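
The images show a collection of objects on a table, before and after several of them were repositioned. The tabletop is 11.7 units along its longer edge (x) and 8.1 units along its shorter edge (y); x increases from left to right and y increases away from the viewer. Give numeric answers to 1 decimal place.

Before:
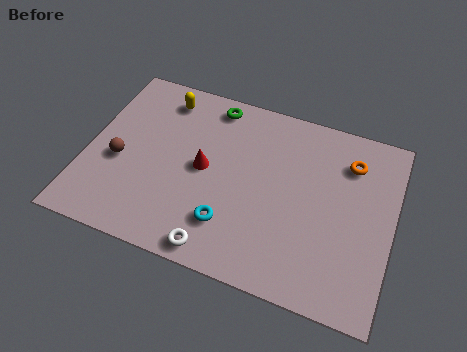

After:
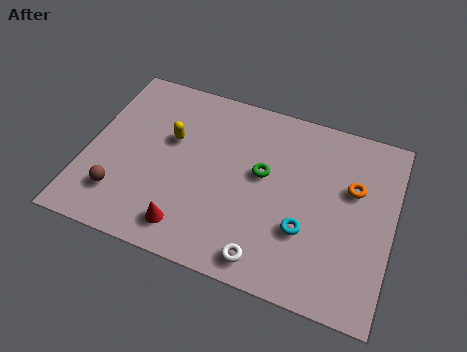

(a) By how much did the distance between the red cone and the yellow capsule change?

+0.6

They were about 3.3 units apart before and 3.9 after — 0.6 units further apart.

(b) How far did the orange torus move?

1.1

The orange torus moved from about (9.9, 6.2) to (10.1, 5.1), a distance of √(0.2² + 1.1²) ≈ 1.1.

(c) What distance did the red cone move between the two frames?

2.8

The red cone moved from about (4.5, 4.1) to (4.2, 1.3), a distance of √(0.3² + 2.8²) ≈ 2.8.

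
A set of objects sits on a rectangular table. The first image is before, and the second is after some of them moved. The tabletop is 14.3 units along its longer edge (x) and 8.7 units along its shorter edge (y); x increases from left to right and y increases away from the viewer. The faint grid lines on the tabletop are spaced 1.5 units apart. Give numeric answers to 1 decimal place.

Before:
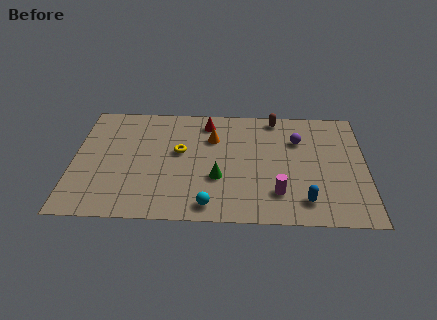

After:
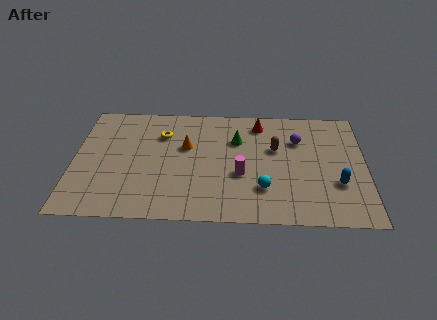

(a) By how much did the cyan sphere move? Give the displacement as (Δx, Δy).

(2.6, 1.3)

From the two frames, the cyan sphere sits at roughly (6.7, 1.1) before and (9.3, 2.4) after.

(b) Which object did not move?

the purple sphere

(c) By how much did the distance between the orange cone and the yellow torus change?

-0.4

Before: roughly 1.9 units apart; after: 1.5. That's 0.4 units closer together.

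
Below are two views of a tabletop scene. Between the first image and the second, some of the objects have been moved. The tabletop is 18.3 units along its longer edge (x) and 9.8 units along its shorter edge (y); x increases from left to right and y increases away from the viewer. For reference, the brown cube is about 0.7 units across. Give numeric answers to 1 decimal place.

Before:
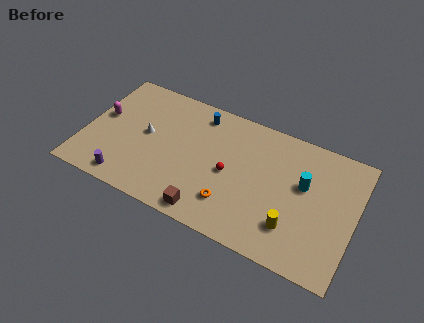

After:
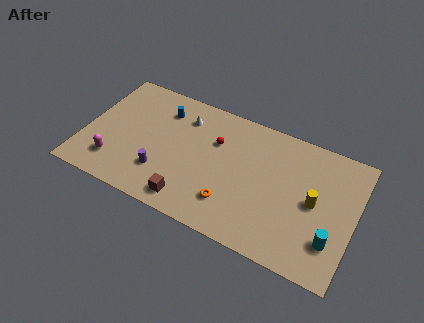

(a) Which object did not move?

the orange torus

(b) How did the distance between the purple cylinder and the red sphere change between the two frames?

-2.4

Before: roughly 7.4 units apart; after: 5.0. That's 2.4 units closer together.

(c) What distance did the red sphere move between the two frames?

2.3

The red sphere was near (9.9, 4.6) before and (8.7, 6.6) after, so it travelled √(1.2² + 2.0²) ≈ 2.3 units.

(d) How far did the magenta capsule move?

3.5

The magenta capsule was near (1.0, 5.5) before and (2.3, 2.2) after, so it travelled √(1.3² + 3.3²) ≈ 3.5 units.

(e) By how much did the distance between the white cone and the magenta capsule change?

+3.7

The distance was about 3.1 in the first image and 6.8 in the second, so they moved 3.7 units further apart.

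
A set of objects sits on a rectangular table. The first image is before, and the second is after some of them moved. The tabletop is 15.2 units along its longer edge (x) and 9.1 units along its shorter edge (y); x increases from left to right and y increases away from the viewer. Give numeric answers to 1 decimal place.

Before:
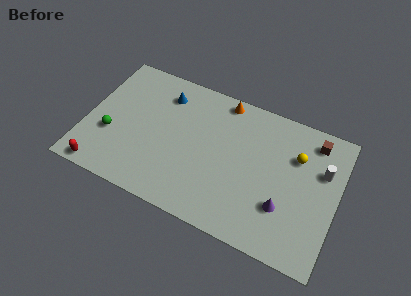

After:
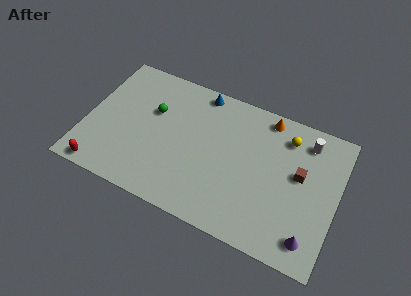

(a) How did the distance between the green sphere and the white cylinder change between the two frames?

-3.5

The distance was about 12.9 in the first image and 9.4 in the second, so they moved 3.5 units closer together.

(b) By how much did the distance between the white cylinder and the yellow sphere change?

-0.4

They were about 1.6 units apart before and 1.2 after — 0.4 units closer together.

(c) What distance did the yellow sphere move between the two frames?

1.2

The yellow sphere moved from about (12.6, 6.3) to (11.9, 7.3), a distance of √(0.7² + 1.0²) ≈ 1.2.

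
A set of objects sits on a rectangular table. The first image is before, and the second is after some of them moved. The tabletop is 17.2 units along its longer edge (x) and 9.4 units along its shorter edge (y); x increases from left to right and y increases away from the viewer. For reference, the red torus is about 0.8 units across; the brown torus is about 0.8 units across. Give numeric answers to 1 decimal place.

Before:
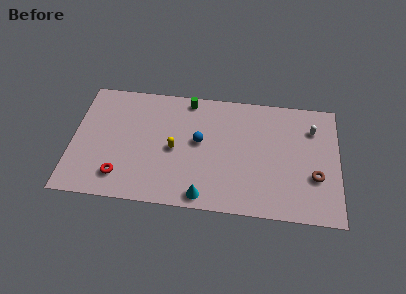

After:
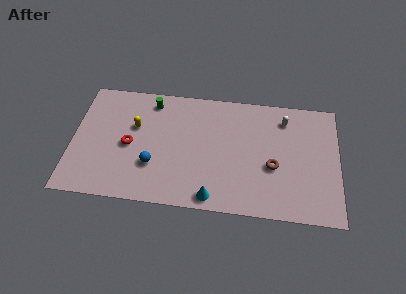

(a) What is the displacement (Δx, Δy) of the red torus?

(0.5, 2.5)

From the two frames, the red torus sits at roughly (3.2, 1.9) before and (3.7, 4.4) after.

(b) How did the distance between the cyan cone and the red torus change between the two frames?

+1.0

Before: roughly 5.5 units apart; after: 6.5. That's 1.0 units further apart.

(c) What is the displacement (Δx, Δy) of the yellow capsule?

(-2.6, 1.5)

From the two frames, the yellow capsule sits at roughly (6.6, 4.4) before and (4.0, 5.9) after.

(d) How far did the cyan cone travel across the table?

0.6

From (8.6, 1.0) to (9.2, 1.0), the cyan cone covered √(0.6² + 0.0²) ≈ 0.6 units.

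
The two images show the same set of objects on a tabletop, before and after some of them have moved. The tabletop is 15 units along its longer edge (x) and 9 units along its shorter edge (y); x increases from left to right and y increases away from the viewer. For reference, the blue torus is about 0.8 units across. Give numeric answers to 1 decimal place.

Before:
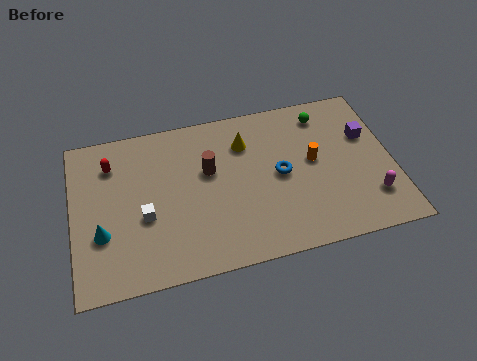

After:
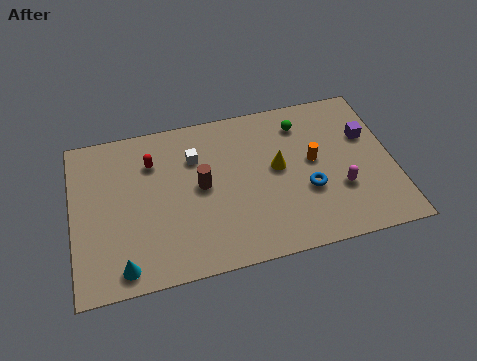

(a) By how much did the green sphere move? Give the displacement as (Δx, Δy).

(-1.1, -0.3)

The green sphere was at about (12.0, 7.5) and moved to about (10.9, 7.2).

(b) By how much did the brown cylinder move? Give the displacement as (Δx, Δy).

(-0.4, -0.8)

From the two frames, the brown cylinder sits at roughly (6.4, 5.5) before and (6.0, 4.7) after.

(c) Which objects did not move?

the orange cylinder and the purple cube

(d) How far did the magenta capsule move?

1.6

The magenta capsule was near (13.8, 2.2) before and (12.4, 3.0) after, so it travelled √(1.4² + 0.8²) ≈ 1.6 units.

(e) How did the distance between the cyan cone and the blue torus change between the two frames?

+0.5

They were about 8.5 units apart before and 9.0 after — 0.5 units further apart.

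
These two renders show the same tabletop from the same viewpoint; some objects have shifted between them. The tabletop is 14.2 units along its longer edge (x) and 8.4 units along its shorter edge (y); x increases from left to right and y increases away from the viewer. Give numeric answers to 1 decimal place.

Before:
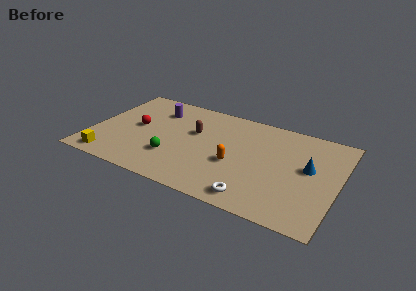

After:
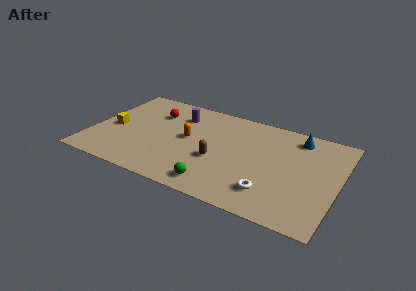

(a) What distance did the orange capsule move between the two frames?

3.1

From (8.4, 3.4) to (5.5, 4.5), the orange capsule covered √(2.9² + 1.1²) ≈ 3.1 units.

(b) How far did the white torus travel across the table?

1.1

From (9.8, 1.1) to (10.6, 1.9), the white torus covered √(0.8² + 0.8²) ≈ 1.1 units.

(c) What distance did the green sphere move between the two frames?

3.0

The green sphere moved from about (4.9, 2.5) to (7.6, 1.2), a distance of √(2.7² + 1.3²) ≈ 3.0.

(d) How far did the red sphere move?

1.9

The red sphere was near (2.5, 4.4) before and (3.3, 6.1) after, so it travelled √(0.8² + 1.7²) ≈ 1.9 units.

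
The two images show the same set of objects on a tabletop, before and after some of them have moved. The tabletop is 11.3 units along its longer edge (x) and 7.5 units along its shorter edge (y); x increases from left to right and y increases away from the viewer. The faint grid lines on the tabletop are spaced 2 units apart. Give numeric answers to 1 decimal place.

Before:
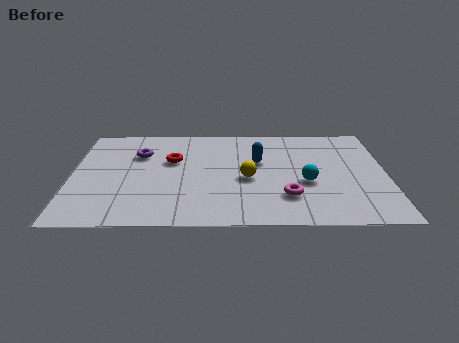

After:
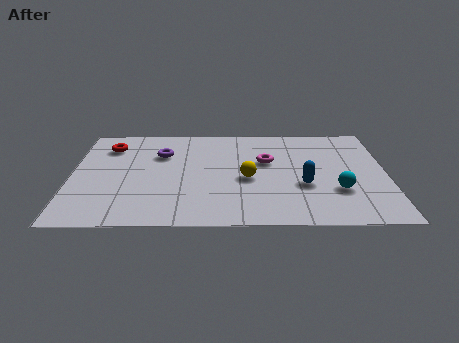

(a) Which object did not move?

the yellow sphere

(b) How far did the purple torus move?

0.8

The purple torus moved from about (2.4, 5.2) to (3.2, 5.2), a distance of √(0.8² + 0.0²) ≈ 0.8.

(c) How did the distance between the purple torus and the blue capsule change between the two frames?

+1.3

They were about 4.3 units apart before and 5.6 after — 1.3 units further apart.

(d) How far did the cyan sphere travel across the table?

1.3

From (8.4, 3.0) to (9.5, 2.4), the cyan sphere covered √(1.1² + 0.6²) ≈ 1.3 units.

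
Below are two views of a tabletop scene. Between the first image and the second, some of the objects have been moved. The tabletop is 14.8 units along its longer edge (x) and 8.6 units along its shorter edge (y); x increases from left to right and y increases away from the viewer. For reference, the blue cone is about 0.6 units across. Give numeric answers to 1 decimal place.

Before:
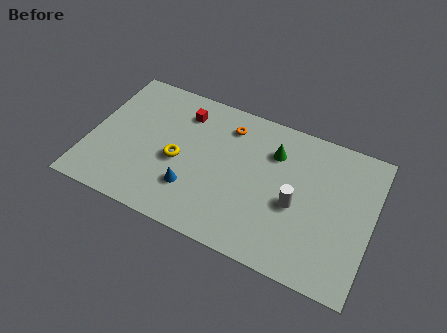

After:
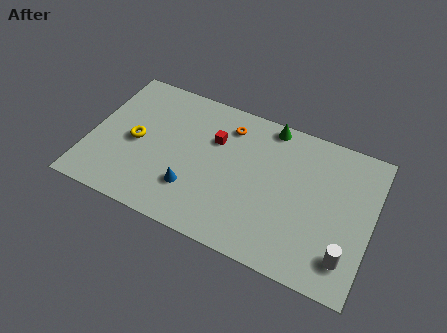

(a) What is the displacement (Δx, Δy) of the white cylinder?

(2.8, -1.9)

The white cylinder started near (10.9, 3.7) and ended near (13.7, 1.8).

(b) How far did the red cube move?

2.1

The red cube was near (4.6, 6.8) before and (6.4, 5.8) after, so it travelled √(1.8² + 1.0²) ≈ 2.1 units.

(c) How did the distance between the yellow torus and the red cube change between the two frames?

+1.3

The distance was about 3.0 in the first image and 4.3 in the second, so they moved 1.3 units further apart.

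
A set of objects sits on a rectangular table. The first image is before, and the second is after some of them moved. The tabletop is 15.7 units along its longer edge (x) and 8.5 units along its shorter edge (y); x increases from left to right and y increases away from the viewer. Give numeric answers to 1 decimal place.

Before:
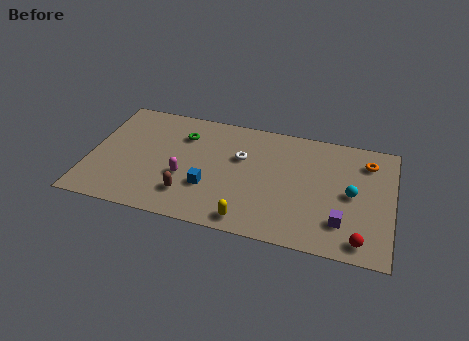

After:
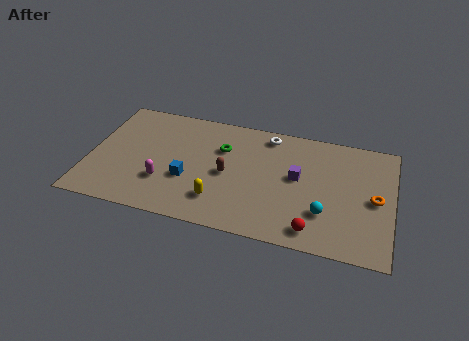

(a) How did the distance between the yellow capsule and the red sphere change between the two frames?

-0.7

Before: roughly 5.7 units apart; after: 5.0. That's 0.7 units closer together.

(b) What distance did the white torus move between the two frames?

2.4

The white torus moved from about (7.8, 5.4) to (9.1, 7.4), a distance of √(1.3² + 2.0²) ≈ 2.4.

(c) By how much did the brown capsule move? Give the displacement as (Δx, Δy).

(1.9, 2.0)

From the two frames, the brown capsule sits at roughly (5.3, 2.0) before and (7.2, 4.0) after.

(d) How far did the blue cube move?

1.1

From (6.3, 2.8) to (5.2, 3.1), the blue cube covered √(1.1² + 0.3²) ≈ 1.1 units.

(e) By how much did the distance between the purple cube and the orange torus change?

-0.7

The distance was about 4.7 in the first image and 4.0 in the second, so they moved 0.7 units closer together.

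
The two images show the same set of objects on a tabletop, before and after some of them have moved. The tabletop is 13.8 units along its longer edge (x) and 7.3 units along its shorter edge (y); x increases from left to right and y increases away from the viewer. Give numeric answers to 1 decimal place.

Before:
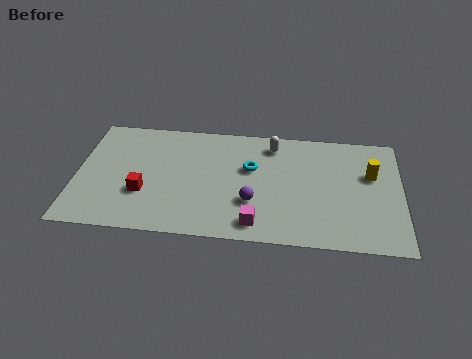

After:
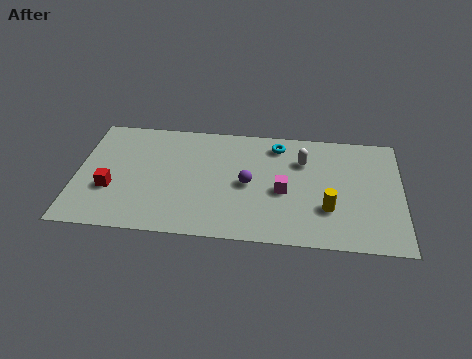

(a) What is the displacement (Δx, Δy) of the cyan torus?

(1.1, 1.6)

The cyan torus started near (7.4, 4.5) and ended near (8.5, 6.1).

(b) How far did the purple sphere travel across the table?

1.1

The purple sphere moved from about (7.5, 2.4) to (7.3, 3.5), a distance of √(0.2² + 1.1²) ≈ 1.1.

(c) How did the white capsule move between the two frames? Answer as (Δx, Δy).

(1.3, -0.9)

The white capsule started near (8.3, 6.1) and ended near (9.6, 5.2).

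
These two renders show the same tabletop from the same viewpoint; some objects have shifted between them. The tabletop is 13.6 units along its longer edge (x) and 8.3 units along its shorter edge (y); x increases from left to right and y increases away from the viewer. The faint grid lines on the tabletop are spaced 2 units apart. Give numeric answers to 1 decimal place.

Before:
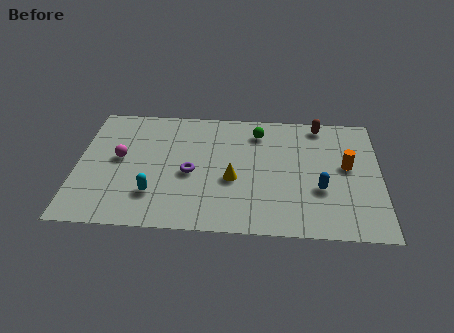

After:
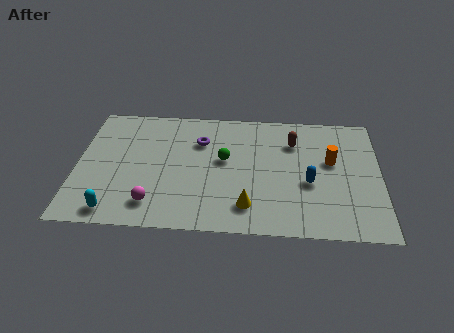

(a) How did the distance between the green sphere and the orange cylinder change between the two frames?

+0.3

Before: roughly 4.5 units apart; after: 4.8. That's 0.3 units further apart.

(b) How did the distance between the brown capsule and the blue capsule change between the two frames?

-1.6

They were about 4.4 units apart before and 2.8 after — 1.6 units closer together.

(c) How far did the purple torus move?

2.2

From (5.1, 3.7) to (5.5, 5.9), the purple torus covered √(0.4² + 2.2²) ≈ 2.2 units.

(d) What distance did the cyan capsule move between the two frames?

2.1

The cyan capsule was near (3.5, 2.2) before and (1.8, 1.0) after, so it travelled √(1.7² + 1.2²) ≈ 2.1 units.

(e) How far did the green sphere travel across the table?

2.5

The green sphere moved from about (8.1, 6.7) to (6.6, 4.7), a distance of √(1.5² + 2.0²) ≈ 2.5.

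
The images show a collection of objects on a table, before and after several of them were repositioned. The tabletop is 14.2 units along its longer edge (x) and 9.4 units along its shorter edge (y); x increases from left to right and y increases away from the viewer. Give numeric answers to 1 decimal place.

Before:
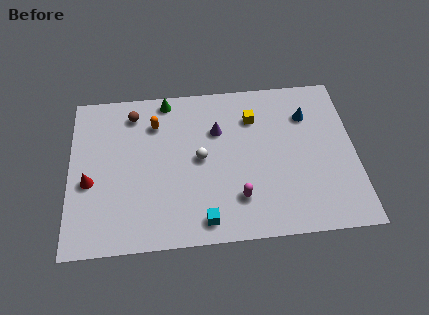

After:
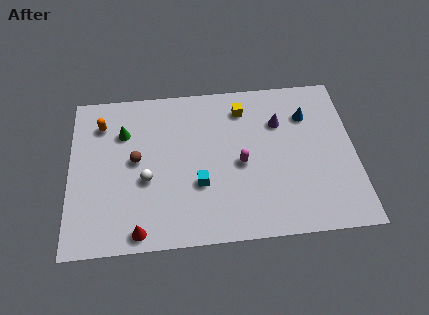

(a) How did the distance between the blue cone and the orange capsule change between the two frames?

+2.7

The distance was about 7.6 in the first image and 10.3 in the second, so they moved 2.7 units further apart.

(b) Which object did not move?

the blue cone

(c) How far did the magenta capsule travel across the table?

2.0

From (8.3, 2.3) to (8.5, 4.3), the magenta capsule covered √(0.2² + 2.0²) ≈ 2.0 units.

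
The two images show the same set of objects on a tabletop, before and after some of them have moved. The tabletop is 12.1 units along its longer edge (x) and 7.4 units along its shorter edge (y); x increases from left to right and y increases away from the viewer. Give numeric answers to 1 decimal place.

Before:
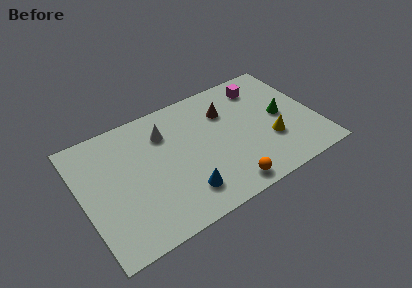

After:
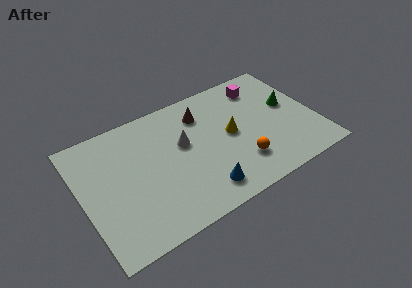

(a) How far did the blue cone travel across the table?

0.9

From (4.9, 1.6) to (5.8, 1.3), the blue cone covered √(0.9² + 0.3²) ≈ 0.9 units.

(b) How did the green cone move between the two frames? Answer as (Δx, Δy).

(0.5, 0.5)

The green cone started near (10.4, 3.7) and ended near (10.9, 4.2).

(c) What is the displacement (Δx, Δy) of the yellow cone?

(-1.9, 1.3)

From the two frames, the yellow cone sits at roughly (9.6, 2.5) before and (7.7, 3.8) after.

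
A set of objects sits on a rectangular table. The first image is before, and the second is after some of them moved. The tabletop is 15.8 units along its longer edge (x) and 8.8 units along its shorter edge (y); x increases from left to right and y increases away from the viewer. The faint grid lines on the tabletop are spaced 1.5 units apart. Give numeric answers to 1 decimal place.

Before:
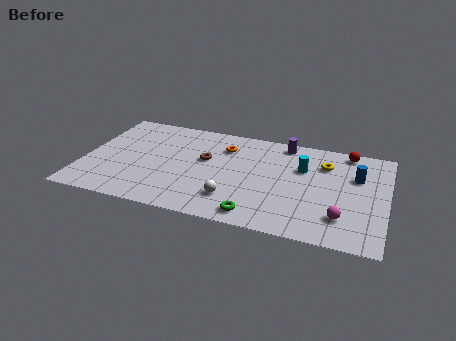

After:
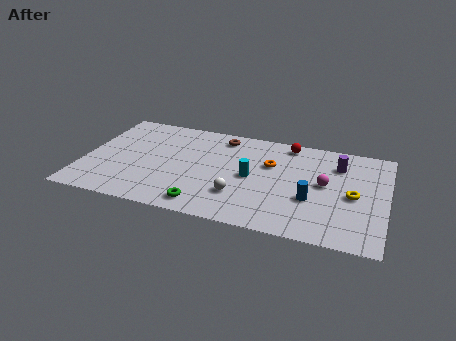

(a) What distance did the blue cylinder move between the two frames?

3.4

The blue cylinder was near (14.2, 5.8) before and (12.0, 3.2) after, so it travelled √(2.2² + 2.6²) ≈ 3.4 units.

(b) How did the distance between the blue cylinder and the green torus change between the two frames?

-1.0

They were about 6.8 units apart before and 5.8 after — 1.0 units closer together.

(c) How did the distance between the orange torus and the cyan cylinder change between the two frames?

-2.6

The distance was about 4.3 in the first image and 1.7 in the second, so they moved 2.6 units closer together.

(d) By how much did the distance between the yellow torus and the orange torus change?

-0.6

They were about 5.3 units apart before and 4.7 after — 0.6 units closer together.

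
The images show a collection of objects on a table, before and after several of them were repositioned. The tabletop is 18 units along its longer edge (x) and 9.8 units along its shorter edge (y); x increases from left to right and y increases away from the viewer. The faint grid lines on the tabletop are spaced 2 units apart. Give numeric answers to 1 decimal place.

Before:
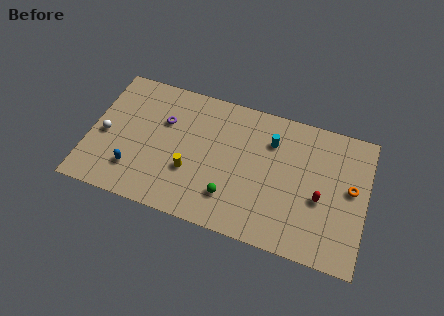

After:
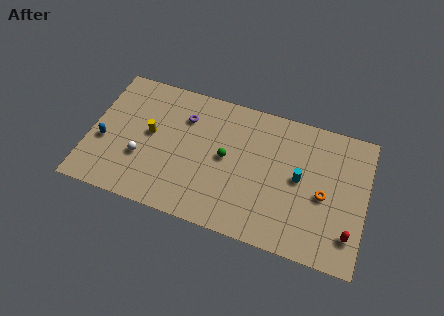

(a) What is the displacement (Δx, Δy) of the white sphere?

(2.5, -1.0)

From the two frames, the white sphere sits at roughly (1.0, 4.4) before and (3.5, 3.4) after.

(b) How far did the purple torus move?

1.5

The purple torus moved from about (4.7, 6.5) to (6.0, 7.2), a distance of √(1.3² + 0.7²) ≈ 1.5.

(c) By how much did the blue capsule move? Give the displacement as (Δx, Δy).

(-2.1, 1.5)

The blue capsule started near (3.1, 2.4) and ended near (1.0, 3.9).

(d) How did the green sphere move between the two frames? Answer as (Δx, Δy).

(-0.5, 2.7)

The green sphere was at about (9.4, 2.4) and moved to about (8.9, 5.1).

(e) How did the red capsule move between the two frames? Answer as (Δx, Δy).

(2.0, -1.9)

The red capsule started near (15.1, 4.1) and ended near (17.1, 2.2).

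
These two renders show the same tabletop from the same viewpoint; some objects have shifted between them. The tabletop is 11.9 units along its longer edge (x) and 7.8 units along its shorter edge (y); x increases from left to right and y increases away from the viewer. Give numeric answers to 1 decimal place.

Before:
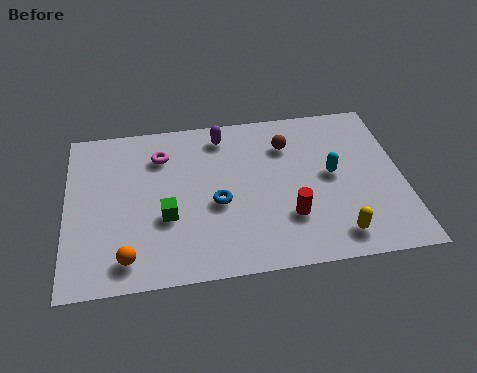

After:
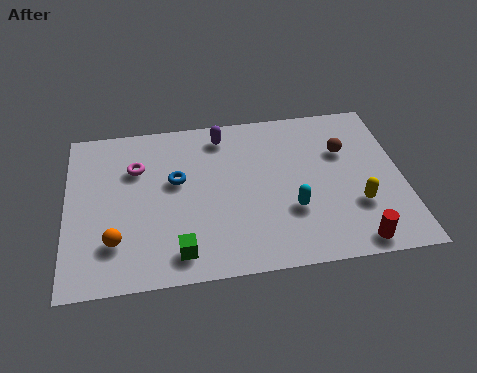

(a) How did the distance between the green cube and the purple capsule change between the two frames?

+1.4

They were about 4.3 units apart before and 5.7 after — 1.4 units further apart.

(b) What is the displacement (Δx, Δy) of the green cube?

(0.4, -1.7)

From the two frames, the green cube sits at roughly (3.5, 2.9) before and (3.9, 1.2) after.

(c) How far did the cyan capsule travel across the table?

2.1

The cyan capsule was near (9.4, 4.1) before and (7.9, 2.6) after, so it travelled √(1.5² + 1.5²) ≈ 2.1 units.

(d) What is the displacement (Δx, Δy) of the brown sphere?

(2.0, -0.6)

From the two frames, the brown sphere sits at roughly (7.9, 5.8) before and (9.9, 5.2) after.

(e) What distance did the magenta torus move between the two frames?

1.0

From (3.4, 5.9) to (2.5, 5.4), the magenta torus covered √(0.9² + 0.5²) ≈ 1.0 units.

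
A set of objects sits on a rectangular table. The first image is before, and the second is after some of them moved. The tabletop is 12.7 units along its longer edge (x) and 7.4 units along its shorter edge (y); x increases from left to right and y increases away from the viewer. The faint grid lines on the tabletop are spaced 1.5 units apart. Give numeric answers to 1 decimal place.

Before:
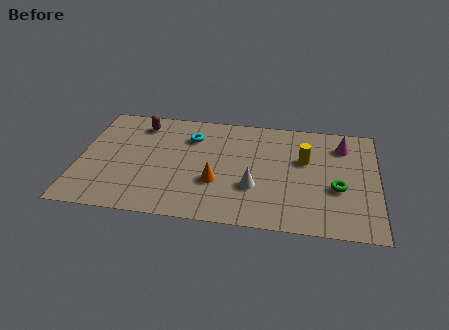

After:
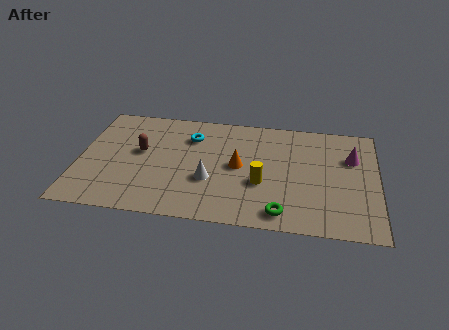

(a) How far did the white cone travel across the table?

1.9

The white cone was near (7.5, 2.5) before and (5.6, 2.7) after, so it travelled √(1.9² + 0.2²) ≈ 1.9 units.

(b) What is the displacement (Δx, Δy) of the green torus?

(-2.3, -1.9)

From the two frames, the green torus sits at roughly (11.0, 2.9) before and (8.7, 1.0) after.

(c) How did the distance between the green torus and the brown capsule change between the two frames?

-2.2

The distance was about 9.1 in the first image and 6.9 in the second, so they moved 2.2 units closer together.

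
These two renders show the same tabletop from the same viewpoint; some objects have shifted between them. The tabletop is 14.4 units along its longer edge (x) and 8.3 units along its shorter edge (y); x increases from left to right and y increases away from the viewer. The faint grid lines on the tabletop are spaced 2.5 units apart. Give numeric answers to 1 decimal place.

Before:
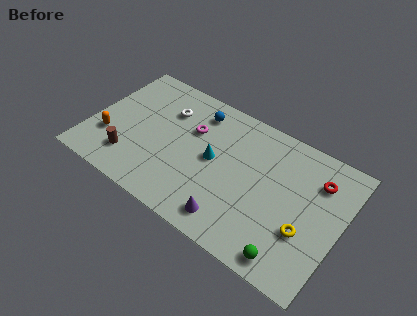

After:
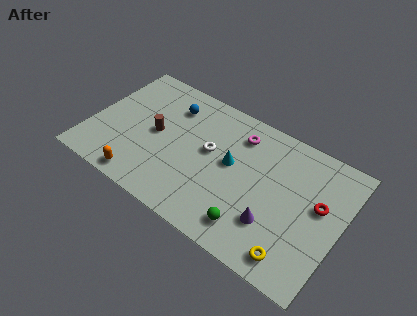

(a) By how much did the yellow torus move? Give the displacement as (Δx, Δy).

(-0.3, -1.7)

The yellow torus was at about (12.6, 2.9) and moved to about (12.3, 1.2).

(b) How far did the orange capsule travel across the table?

2.9

From (1.2, 2.6) to (3.5, 0.9), the orange capsule covered √(2.3² + 1.7²) ≈ 2.9 units.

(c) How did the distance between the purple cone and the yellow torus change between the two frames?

-2.4

They were about 4.2 units apart before and 1.8 after — 2.4 units closer together.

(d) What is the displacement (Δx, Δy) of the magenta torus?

(2.6, 1.1)

From the two frames, the magenta torus sits at roughly (5.6, 5.5) before and (8.2, 6.6) after.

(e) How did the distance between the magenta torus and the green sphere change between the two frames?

-2.6

The distance was about 7.9 in the first image and 5.3 in the second, so they moved 2.6 units closer together.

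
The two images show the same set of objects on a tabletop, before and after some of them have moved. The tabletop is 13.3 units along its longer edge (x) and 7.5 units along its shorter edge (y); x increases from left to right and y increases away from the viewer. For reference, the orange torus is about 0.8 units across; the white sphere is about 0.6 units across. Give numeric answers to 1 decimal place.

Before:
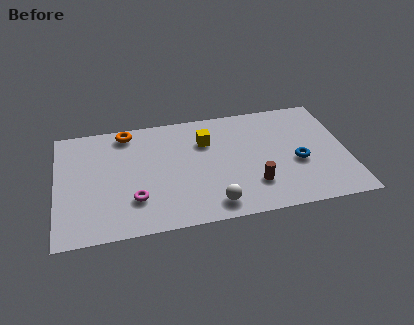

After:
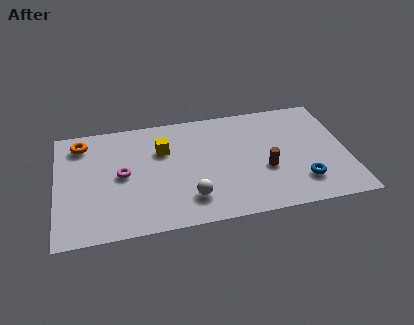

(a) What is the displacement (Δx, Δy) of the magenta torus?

(-0.5, 1.7)

The magenta torus was at about (3.5, 2.1) and moved to about (3.0, 3.8).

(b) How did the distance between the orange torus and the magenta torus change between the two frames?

-1.5

The distance was about 4.5 in the first image and 3.0 in the second, so they moved 1.5 units closer together.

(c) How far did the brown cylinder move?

1.1

From (8.9, 2.0) to (9.5, 2.9), the brown cylinder covered √(0.6² + 0.9²) ≈ 1.1 units.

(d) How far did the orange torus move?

2.1

The orange torus was near (3.3, 6.6) before and (1.2, 6.2) after, so it travelled √(2.1² + 0.4²) ≈ 2.1 units.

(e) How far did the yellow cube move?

2.0

The yellow cube moved from about (6.9, 5.3) to (4.9, 5.1), a distance of √(2.0² + 0.2²) ≈ 2.0.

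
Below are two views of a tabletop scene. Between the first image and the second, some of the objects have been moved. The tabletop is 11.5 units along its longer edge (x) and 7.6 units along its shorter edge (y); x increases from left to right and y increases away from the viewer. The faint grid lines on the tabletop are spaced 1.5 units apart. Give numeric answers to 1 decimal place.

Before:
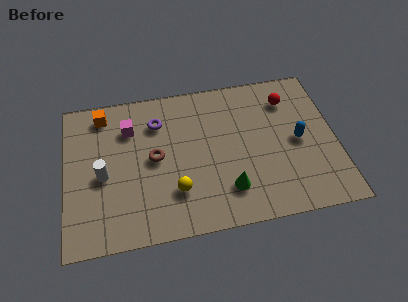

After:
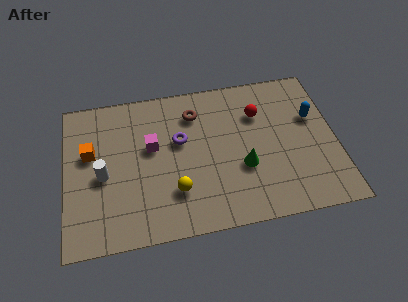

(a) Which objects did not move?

the yellow sphere and the white cylinder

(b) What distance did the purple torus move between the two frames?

1.4

The purple torus was near (4.0, 5.7) before and (4.9, 4.6) after, so it travelled √(0.9² + 1.1²) ≈ 1.4 units.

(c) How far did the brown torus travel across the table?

2.7

From (3.8, 3.9) to (5.6, 5.9), the brown torus covered √(1.8² + 2.0²) ≈ 2.7 units.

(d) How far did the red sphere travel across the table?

1.4

From (9.6, 5.9) to (8.3, 5.4), the red sphere covered √(1.3² + 0.5²) ≈ 1.4 units.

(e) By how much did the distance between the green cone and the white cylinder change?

+0.5

They were about 5.4 units apart before and 5.9 after — 0.5 units further apart.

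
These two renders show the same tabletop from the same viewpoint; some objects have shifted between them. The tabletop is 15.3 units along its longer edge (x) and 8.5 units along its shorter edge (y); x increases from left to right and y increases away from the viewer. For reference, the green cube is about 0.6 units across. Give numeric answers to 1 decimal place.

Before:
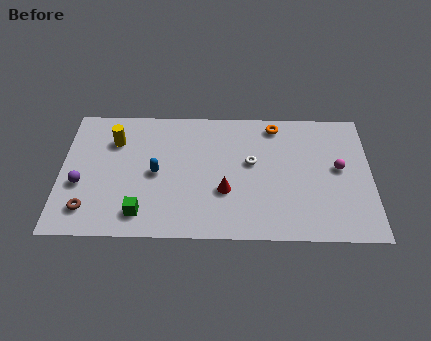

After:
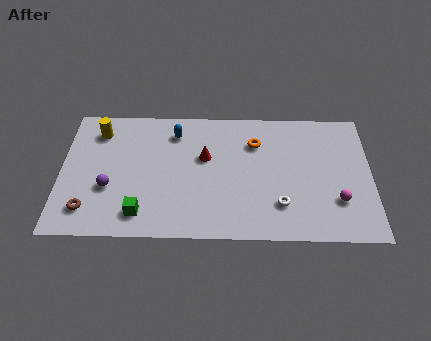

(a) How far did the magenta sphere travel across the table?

2.1

The magenta sphere moved from about (13.7, 4.6) to (13.6, 2.5), a distance of √(0.1² + 2.1²) ≈ 2.1.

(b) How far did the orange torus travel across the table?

1.6

The orange torus moved from about (10.6, 7.4) to (9.6, 6.2), a distance of √(1.0² + 1.2²) ≈ 1.6.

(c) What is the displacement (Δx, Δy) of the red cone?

(-1.0, 2.2)

From the two frames, the red cone sits at roughly (8.1, 3.0) before and (7.1, 5.2) after.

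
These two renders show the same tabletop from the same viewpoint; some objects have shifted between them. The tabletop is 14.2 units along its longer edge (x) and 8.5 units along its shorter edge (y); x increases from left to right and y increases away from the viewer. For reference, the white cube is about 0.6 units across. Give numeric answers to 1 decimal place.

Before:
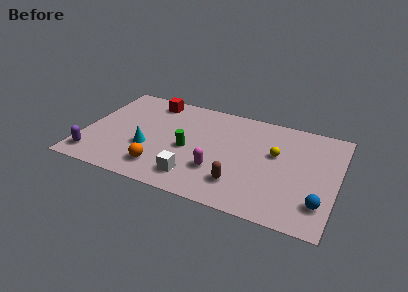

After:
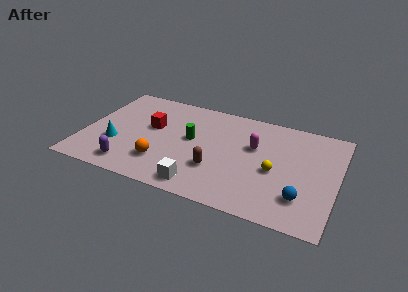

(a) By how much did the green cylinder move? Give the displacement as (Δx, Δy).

(0.1, 0.9)

From the two frames, the green cylinder sits at roughly (5.9, 3.8) before and (6.0, 4.7) after.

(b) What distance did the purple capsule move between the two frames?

2.1

The purple capsule was near (0.8, 1.4) before and (2.9, 1.3) after, so it travelled √(2.1² + 0.1²) ≈ 2.1 units.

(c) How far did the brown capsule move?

1.6

The brown capsule moved from about (9.0, 2.0) to (7.6, 2.7), a distance of √(1.4² + 0.7²) ≈ 1.6.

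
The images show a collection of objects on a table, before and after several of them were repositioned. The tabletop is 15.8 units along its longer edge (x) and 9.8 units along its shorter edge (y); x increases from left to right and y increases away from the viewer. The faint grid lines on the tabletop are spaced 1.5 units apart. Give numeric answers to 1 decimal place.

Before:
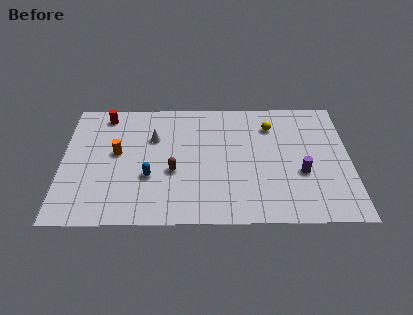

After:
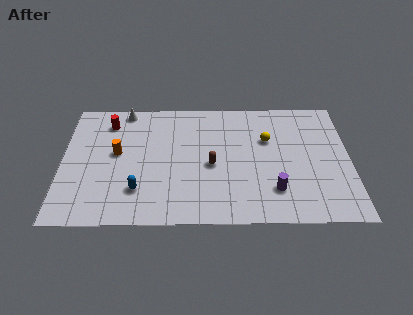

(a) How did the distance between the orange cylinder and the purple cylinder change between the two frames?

-1.1

The distance was about 10.2 in the first image and 9.1 in the second, so they moved 1.1 units closer together.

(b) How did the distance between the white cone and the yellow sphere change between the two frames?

+1.7

They were about 6.6 units apart before and 8.3 after — 1.7 units further apart.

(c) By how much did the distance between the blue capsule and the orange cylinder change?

+0.5

Before: roughly 2.6 units apart; after: 3.1. That's 0.5 units further apart.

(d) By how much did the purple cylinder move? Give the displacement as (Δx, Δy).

(-1.5, -1.3)

The purple cylinder started near (13.1, 3.7) and ended near (11.6, 2.4).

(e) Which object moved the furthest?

the white cone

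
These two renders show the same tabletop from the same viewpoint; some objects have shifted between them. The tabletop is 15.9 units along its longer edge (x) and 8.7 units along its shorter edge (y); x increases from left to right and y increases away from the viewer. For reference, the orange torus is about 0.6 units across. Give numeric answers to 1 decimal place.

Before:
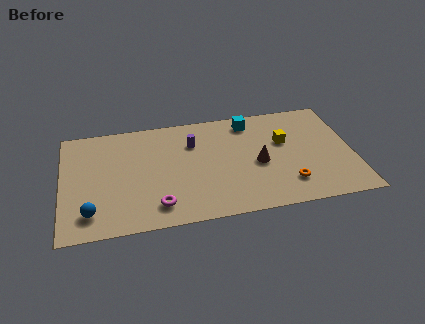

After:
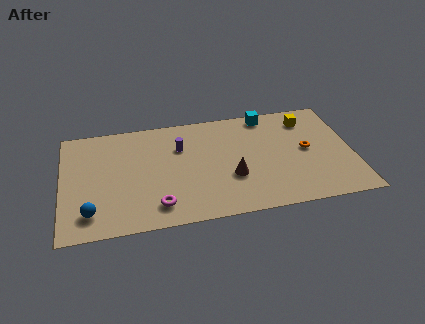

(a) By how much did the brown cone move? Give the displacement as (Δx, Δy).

(-1.5, -0.8)

From the two frames, the brown cone sits at roughly (10.7, 3.9) before and (9.2, 3.1) after.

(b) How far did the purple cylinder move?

0.7

From (7.2, 6.2) to (6.5, 6.0), the purple cylinder covered √(0.7² + 0.2²) ≈ 0.7 units.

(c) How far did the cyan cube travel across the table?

1.1

The cyan cube moved from about (10.4, 7.4) to (11.4, 7.8), a distance of √(1.0² + 0.4²) ≈ 1.1.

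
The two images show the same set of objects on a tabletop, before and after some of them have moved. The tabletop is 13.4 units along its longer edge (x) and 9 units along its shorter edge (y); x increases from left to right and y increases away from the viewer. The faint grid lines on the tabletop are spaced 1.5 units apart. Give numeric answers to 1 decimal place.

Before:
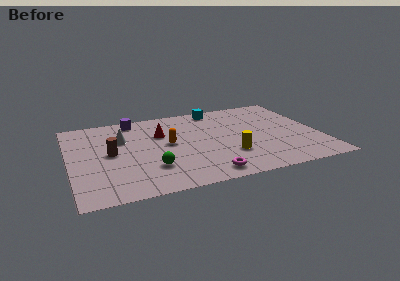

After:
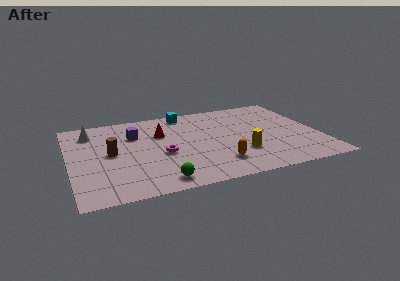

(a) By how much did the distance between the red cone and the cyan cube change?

-1.3

Before: roughly 3.8 units apart; after: 2.5. That's 1.3 units closer together.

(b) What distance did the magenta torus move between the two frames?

3.4

From (7.0, 1.1) to (4.9, 3.8), the magenta torus covered √(2.1² + 2.7²) ≈ 3.4 units.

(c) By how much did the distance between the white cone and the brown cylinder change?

+1.2

They were about 1.6 units apart before and 2.8 after — 1.2 units further apart.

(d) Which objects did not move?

the brown cylinder and the red cone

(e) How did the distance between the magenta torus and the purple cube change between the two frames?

-4.8

They were about 7.6 units apart before and 2.8 after — 4.8 units closer together.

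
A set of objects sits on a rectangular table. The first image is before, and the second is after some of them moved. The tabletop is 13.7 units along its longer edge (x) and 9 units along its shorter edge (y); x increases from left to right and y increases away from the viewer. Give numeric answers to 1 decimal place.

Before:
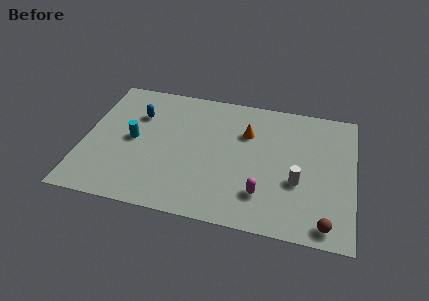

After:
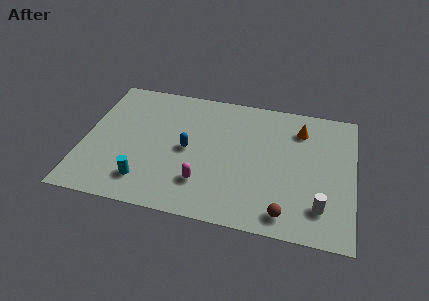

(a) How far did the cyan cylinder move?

2.8

The cyan cylinder was near (2.5, 4.5) before and (3.3, 1.8) after, so it travelled √(0.8² + 2.7²) ≈ 2.8 units.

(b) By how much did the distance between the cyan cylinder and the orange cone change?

+3.3

The distance was about 5.9 in the first image and 9.2 in the second, so they moved 3.3 units further apart.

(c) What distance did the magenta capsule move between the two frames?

3.0

The magenta capsule moved from about (9.2, 2.2) to (6.2, 2.3), a distance of √(3.0² + 0.1²) ≈ 3.0.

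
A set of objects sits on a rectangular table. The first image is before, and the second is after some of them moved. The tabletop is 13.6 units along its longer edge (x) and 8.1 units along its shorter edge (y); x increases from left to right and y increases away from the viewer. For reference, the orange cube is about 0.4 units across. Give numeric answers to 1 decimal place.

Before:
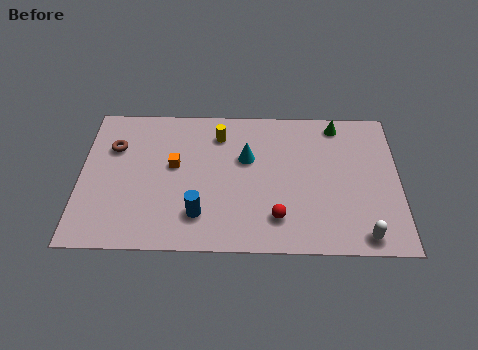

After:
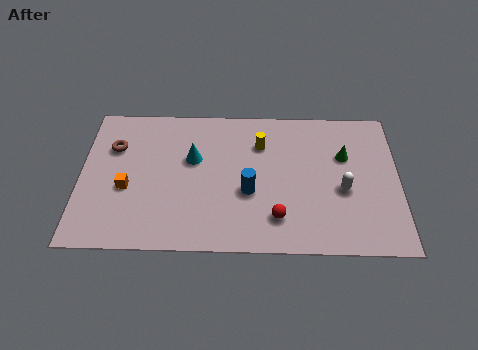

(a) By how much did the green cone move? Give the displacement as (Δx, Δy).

(0.3, -1.8)

The green cone was at about (11.0, 7.1) and moved to about (11.3, 5.3).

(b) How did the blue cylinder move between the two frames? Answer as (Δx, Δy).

(2.1, 1.3)

The blue cylinder was at about (5.1, 1.9) and moved to about (7.2, 3.2).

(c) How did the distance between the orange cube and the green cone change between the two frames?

+2.1

The distance was about 7.4 in the first image and 9.5 in the second, so they moved 2.1 units further apart.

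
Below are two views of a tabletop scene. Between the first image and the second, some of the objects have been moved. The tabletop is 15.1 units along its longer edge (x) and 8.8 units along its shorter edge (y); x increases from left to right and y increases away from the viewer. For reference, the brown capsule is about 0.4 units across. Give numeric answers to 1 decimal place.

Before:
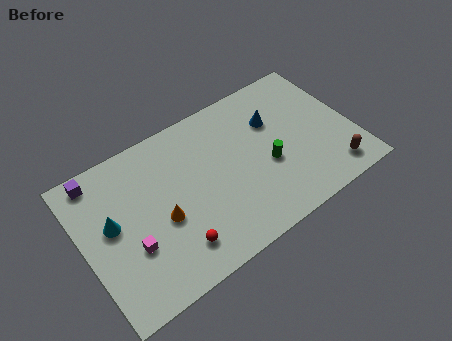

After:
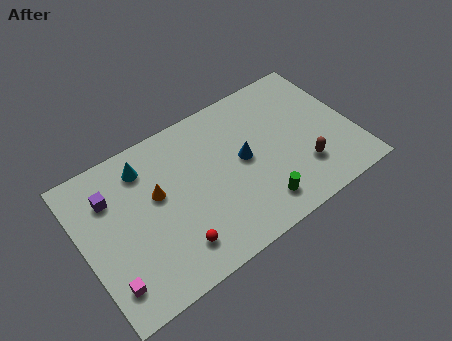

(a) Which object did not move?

the red sphere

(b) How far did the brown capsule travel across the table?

1.8

From (13.5, 1.4) to (12.0, 2.4), the brown capsule covered √(1.5² + 1.0²) ≈ 1.8 units.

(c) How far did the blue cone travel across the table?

2.4

From (11.0, 6.0) to (9.0, 4.6), the blue cone covered √(2.0² + 1.4²) ≈ 2.4 units.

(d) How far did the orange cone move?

1.5

The orange cone moved from about (4.2, 3.7) to (4.2, 5.2), a distance of √(0.0² + 1.5²) ≈ 1.5.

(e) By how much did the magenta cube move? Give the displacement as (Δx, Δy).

(-1.4, -1.3)

The magenta cube started near (2.4, 3.1) and ended near (1.0, 1.8).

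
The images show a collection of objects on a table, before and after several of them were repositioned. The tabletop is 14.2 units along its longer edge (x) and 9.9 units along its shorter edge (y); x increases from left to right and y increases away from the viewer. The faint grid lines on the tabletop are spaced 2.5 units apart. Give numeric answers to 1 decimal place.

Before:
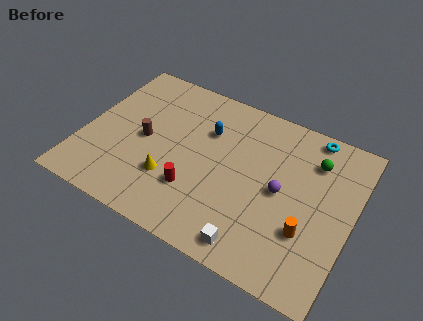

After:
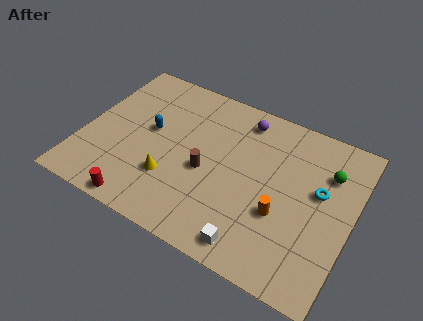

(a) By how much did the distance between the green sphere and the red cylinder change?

+3.7

Before: roughly 7.3 units apart; after: 11.0. That's 3.7 units further apart.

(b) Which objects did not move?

the white cube and the yellow cone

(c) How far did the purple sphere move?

4.3

From (10.5, 4.9) to (8.0, 8.4), the purple sphere covered √(2.5² + 3.5²) ≈ 4.3 units.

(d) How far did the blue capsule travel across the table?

3.2

The blue capsule was near (6.3, 6.8) before and (3.4, 5.5) after, so it travelled √(2.9² + 1.3²) ≈ 3.2 units.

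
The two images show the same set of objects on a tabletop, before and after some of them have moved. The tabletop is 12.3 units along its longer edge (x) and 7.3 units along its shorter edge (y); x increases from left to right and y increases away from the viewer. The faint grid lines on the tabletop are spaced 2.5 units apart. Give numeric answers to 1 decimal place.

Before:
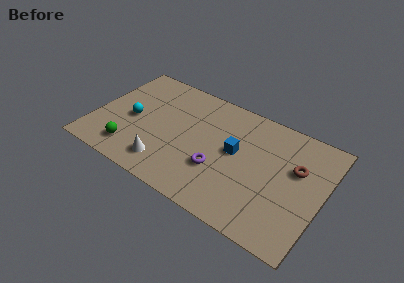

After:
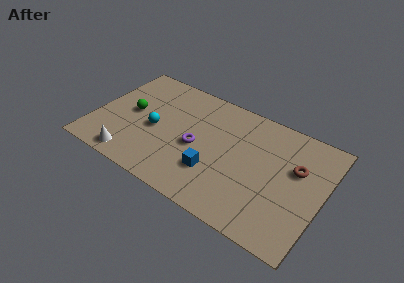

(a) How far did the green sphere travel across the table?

2.4

From (2.3, 1.4) to (1.9, 3.8), the green sphere covered √(0.4² + 2.4²) ≈ 2.4 units.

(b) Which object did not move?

the brown torus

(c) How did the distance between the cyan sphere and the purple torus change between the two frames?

-2.7

Before: roughly 5.0 units apart; after: 2.3. That's 2.7 units closer together.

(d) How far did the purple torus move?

1.5

From (6.9, 2.5) to (5.6, 3.3), the purple torus covered √(1.3² + 0.8²) ≈ 1.5 units.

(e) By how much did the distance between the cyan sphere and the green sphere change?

-0.5

Before: roughly 2.0 units apart; after: 1.5. That's 0.5 units closer together.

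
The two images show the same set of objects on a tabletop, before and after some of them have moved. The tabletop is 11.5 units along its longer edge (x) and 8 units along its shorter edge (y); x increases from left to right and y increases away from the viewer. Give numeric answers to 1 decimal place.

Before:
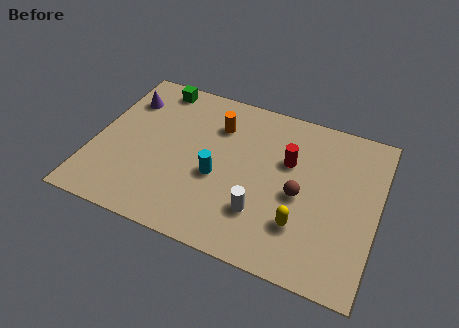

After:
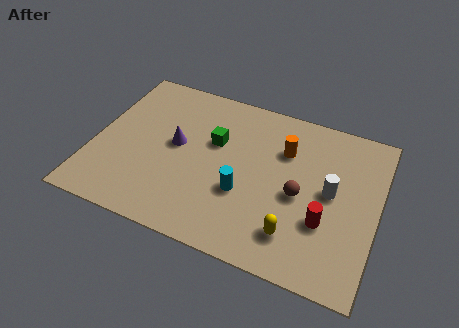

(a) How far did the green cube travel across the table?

3.4

The green cube moved from about (2.1, 7.1) to (4.8, 5.0), a distance of √(2.7² + 2.1²) ≈ 3.4.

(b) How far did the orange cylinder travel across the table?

2.8

The orange cylinder moved from about (4.8, 5.9) to (7.6, 5.6), a distance of √(2.8² + 0.3²) ≈ 2.8.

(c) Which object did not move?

the brown sphere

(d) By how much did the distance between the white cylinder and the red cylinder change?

-1.5

The distance was about 3.0 in the first image and 1.5 in the second, so they moved 1.5 units closer together.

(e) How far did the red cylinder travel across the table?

2.9

From (7.8, 5.1) to (9.5, 2.7), the red cylinder covered √(1.7² + 2.4²) ≈ 2.9 units.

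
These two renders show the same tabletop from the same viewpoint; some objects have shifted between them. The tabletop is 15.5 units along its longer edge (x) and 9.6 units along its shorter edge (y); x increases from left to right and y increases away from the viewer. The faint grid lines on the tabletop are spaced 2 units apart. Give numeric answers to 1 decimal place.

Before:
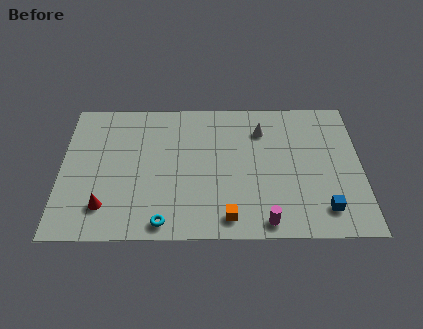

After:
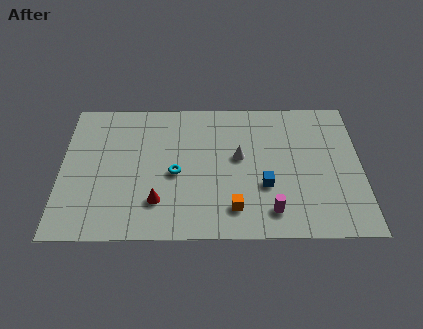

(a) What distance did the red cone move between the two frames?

2.7

From (2.3, 2.1) to (5.0, 2.4), the red cone covered √(2.7² + 0.3²) ≈ 2.7 units.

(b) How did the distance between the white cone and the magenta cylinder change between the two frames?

-2.3

Before: roughly 6.3 units apart; after: 4.0. That's 2.3 units closer together.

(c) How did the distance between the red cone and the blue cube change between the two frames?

-5.6

Before: roughly 11.2 units apart; after: 5.6. That's 5.6 units closer together.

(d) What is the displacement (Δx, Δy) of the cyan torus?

(0.6, 3.3)

The cyan torus started near (5.3, 1.0) and ended near (5.9, 4.3).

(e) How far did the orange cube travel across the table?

0.7

The orange cube was near (8.6, 1.3) before and (8.9, 1.9) after, so it travelled √(0.3² + 0.6²) ≈ 0.7 units.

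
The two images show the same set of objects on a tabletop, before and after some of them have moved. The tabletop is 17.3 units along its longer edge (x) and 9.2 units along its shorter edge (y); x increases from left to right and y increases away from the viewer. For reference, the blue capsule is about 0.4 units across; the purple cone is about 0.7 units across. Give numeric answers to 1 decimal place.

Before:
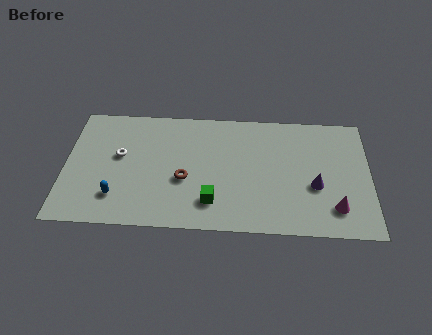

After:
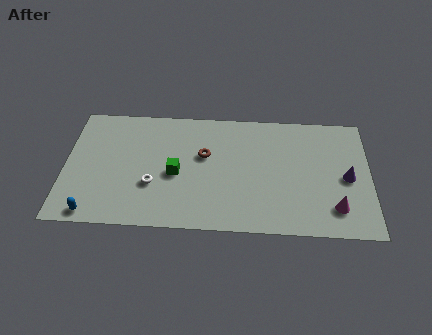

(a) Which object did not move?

the magenta cone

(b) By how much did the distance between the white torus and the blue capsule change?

+0.9

They were about 3.1 units apart before and 4.0 after — 0.9 units further apart.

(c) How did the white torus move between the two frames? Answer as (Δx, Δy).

(1.9, -2.1)

The white torus started near (3.1, 5.3) and ended near (5.0, 3.2).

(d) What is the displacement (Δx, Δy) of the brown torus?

(1.1, 1.9)

From the two frames, the brown torus sits at roughly (6.8, 3.7) before and (7.9, 5.6) after.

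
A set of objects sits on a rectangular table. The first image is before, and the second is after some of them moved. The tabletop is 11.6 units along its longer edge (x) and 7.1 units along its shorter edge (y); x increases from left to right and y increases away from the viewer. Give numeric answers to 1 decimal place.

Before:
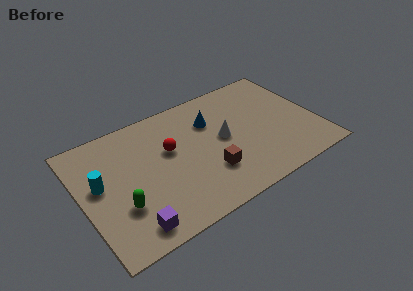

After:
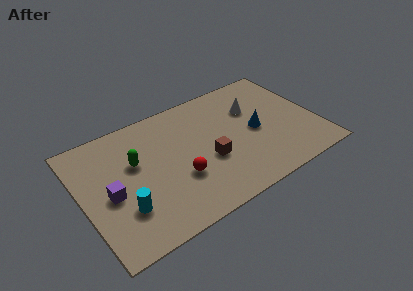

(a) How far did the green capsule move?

2.3

The green capsule moved from about (1.7, 2.3) to (2.7, 4.4), a distance of √(1.0² + 2.1²) ≈ 2.3.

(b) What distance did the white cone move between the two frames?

2.0

The white cone moved from about (7.0, 3.7) to (8.7, 4.8), a distance of √(1.7² + 1.1²) ≈ 2.0.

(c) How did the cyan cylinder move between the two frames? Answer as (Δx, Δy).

(0.9, -1.9)

The cyan cylinder was at about (0.9, 4.0) and moved to about (1.8, 2.1).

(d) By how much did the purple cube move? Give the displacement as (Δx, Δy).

(-0.7, 2.2)

The purple cube was at about (2.0, 1.0) and moved to about (1.3, 3.2).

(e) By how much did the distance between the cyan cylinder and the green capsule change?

+0.6

Before: roughly 1.9 units apart; after: 2.5. That's 0.6 units further apart.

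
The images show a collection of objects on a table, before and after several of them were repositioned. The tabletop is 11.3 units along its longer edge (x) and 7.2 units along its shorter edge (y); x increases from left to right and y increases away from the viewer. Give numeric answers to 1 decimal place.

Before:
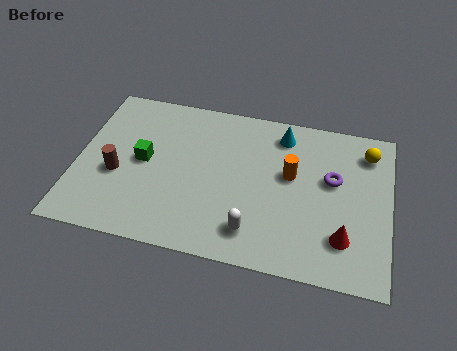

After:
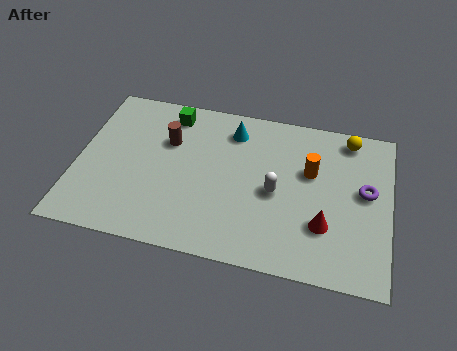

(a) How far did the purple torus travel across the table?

1.2

The purple torus was near (9.2, 4.3) before and (10.4, 4.0) after, so it travelled √(1.2² + 0.3²) ≈ 1.2 units.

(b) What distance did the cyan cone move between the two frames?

1.8

The cyan cone was near (7.3, 6.0) before and (5.5, 5.8) after, so it travelled √(1.8² + 0.2²) ≈ 1.8 units.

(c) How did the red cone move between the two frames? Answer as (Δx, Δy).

(-0.7, 0.4)

The red cone started near (9.7, 1.8) and ended near (9.0, 2.2).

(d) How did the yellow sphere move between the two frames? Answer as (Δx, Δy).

(-0.7, 0.5)

The yellow sphere was at about (10.4, 5.8) and moved to about (9.7, 6.3).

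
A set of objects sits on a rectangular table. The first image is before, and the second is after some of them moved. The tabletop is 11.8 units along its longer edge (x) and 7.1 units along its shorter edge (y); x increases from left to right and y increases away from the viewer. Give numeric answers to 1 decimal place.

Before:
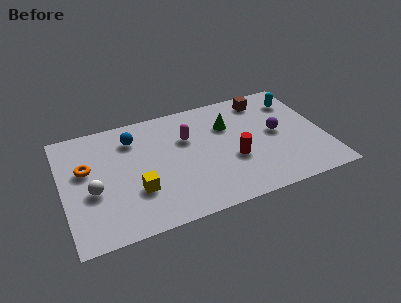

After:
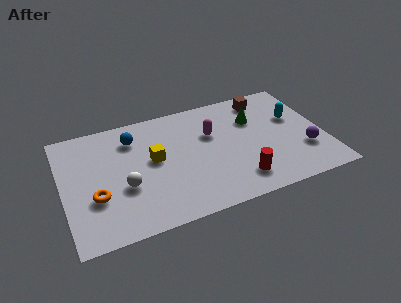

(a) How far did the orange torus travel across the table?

1.8

The orange torus moved from about (1.1, 4.3) to (1.4, 2.5), a distance of √(0.3² + 1.8²) ≈ 1.8.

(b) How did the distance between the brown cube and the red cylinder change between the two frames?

+1.1

They were about 3.8 units apart before and 4.9 after — 1.1 units further apart.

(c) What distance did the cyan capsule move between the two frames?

1.1

The cyan capsule moved from about (10.8, 5.5) to (10.6, 4.4), a distance of √(0.2² + 1.1²) ≈ 1.1.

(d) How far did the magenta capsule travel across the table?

1.1

From (5.7, 4.7) to (6.8, 4.6), the magenta capsule covered √(1.1² + 0.1²) ≈ 1.1 units.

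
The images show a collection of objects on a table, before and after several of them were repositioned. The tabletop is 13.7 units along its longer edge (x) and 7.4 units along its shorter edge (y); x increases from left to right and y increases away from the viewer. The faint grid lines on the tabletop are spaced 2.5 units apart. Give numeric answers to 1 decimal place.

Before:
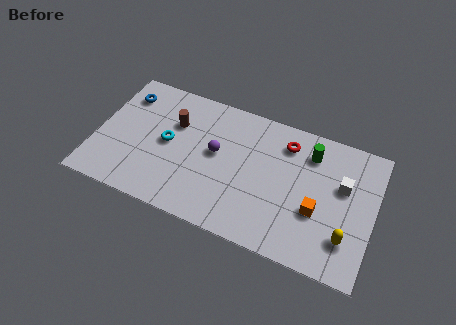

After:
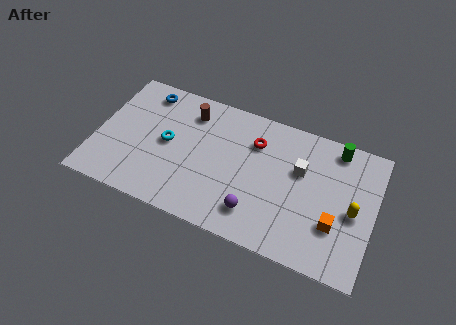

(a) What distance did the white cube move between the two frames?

2.1

The white cube moved from about (12.1, 4.6) to (10.0, 4.7), a distance of √(2.1² + 0.1²) ≈ 2.1.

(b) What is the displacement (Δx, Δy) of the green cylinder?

(1.2, 0.7)

The green cylinder was at about (10.4, 5.8) and moved to about (11.6, 6.5).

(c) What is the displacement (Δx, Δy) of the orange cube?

(0.9, -0.4)

The orange cube started near (11.0, 2.8) and ended near (11.9, 2.4).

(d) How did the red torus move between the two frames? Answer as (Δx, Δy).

(-1.5, -0.5)

The red torus was at about (9.2, 5.9) and moved to about (7.7, 5.4).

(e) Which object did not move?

the cyan torus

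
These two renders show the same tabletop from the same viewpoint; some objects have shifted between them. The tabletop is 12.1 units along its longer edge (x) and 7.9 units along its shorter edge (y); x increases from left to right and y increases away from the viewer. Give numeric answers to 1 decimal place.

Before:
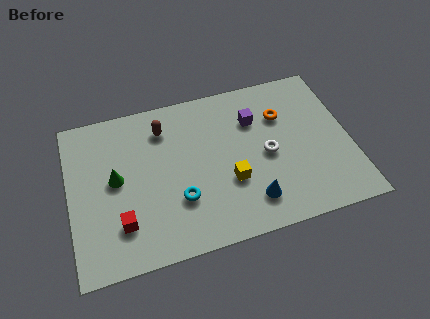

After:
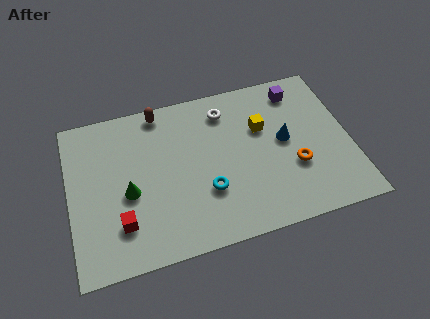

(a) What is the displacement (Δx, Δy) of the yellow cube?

(1.6, 2.3)

The yellow cube was at about (6.8, 2.8) and moved to about (8.4, 5.1).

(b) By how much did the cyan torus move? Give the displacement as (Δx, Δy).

(1.2, 0.1)

From the two frames, the cyan torus sits at roughly (4.6, 2.5) before and (5.8, 2.6) after.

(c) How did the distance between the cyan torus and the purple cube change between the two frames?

+1.2

The distance was about 4.7 in the first image and 5.9 in the second, so they moved 1.2 units further apart.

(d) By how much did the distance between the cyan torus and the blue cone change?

+0.7

They were about 3.1 units apart before and 3.8 after — 0.7 units further apart.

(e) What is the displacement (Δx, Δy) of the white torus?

(-1.6, 2.7)

From the two frames, the white torus sits at roughly (8.5, 3.7) before and (6.9, 6.4) after.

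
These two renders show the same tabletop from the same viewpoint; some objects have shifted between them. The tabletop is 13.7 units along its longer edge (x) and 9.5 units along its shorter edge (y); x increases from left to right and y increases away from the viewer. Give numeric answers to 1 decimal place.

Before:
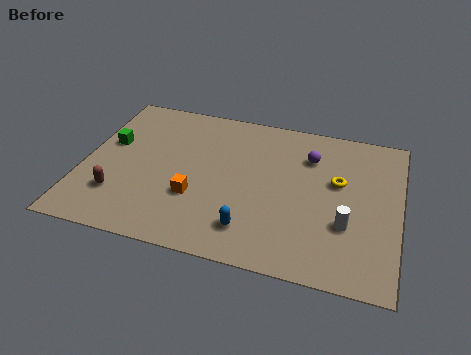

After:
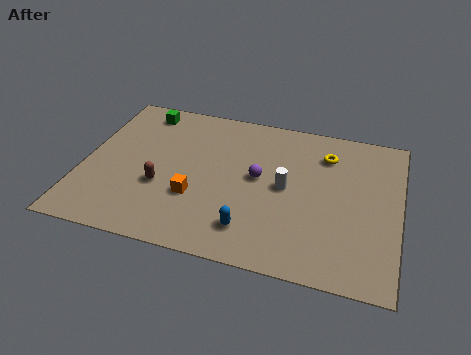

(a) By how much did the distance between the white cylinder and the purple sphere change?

-3.0

Before: roughly 4.2 units apart; after: 1.2. That's 3.0 units closer together.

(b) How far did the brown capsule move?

2.1

From (1.7, 2.5) to (3.5, 3.5), the brown capsule covered √(1.8² + 1.0²) ≈ 2.1 units.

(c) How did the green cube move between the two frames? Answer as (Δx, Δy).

(1.2, 2.5)

The green cube started near (1.0, 5.7) and ended near (2.2, 8.2).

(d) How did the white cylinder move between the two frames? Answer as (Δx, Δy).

(-2.7, 1.6)

The white cylinder was at about (11.5, 3.2) and moved to about (8.8, 4.8).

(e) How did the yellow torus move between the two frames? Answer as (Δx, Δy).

(-0.6, 1.6)

The yellow torus started near (11.0, 5.7) and ended near (10.4, 7.3).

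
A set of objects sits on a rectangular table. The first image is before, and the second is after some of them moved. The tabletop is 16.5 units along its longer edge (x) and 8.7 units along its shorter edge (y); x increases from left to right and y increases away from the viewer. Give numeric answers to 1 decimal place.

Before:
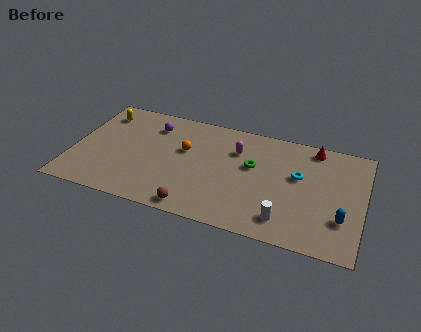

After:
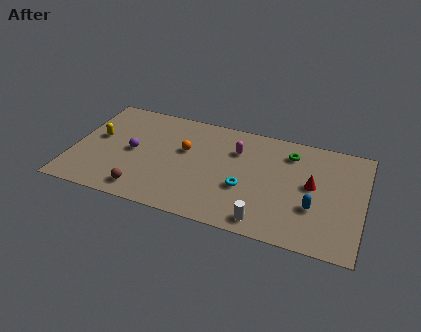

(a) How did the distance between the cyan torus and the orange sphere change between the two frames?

-2.4

The distance was about 6.5 in the first image and 4.1 in the second, so they moved 2.4 units closer together.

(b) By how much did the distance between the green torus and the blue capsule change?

-1.6

The distance was about 5.8 in the first image and 4.2 in the second, so they moved 1.6 units closer together.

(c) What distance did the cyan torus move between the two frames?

3.5

From (12.8, 5.2) to (9.9, 3.3), the cyan torus covered √(2.9² + 1.9²) ≈ 3.5 units.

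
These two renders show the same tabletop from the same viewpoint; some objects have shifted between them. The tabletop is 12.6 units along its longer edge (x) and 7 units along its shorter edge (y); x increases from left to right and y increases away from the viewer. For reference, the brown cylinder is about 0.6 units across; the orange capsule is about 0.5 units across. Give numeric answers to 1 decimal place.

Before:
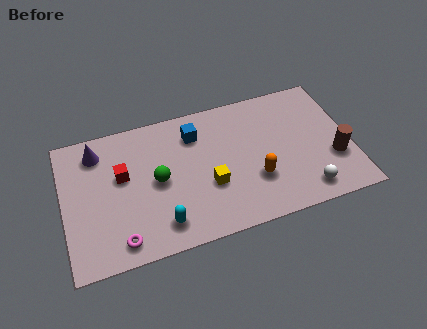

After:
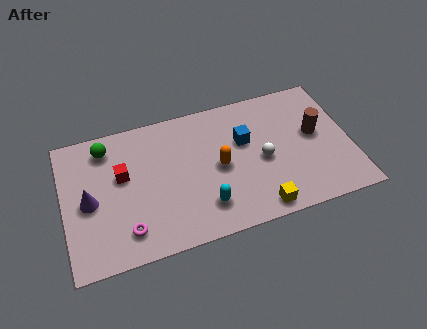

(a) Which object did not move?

the red cube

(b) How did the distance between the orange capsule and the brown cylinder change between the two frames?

+0.8

They were about 3.5 units apart before and 4.3 after — 0.8 units further apart.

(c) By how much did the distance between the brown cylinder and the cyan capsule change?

-2.2

The distance was about 7.8 in the first image and 5.6 in the second, so they moved 2.2 units closer together.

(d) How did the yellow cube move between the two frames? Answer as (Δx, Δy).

(2.0, -1.8)

The yellow cube was at about (6.3, 2.6) and moved to about (8.3, 0.8).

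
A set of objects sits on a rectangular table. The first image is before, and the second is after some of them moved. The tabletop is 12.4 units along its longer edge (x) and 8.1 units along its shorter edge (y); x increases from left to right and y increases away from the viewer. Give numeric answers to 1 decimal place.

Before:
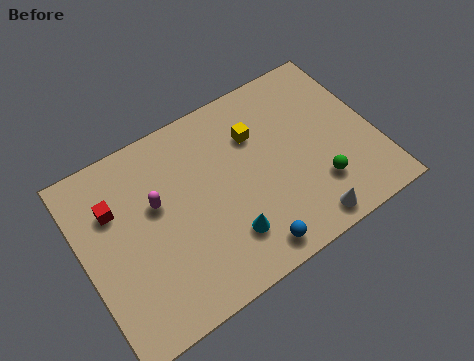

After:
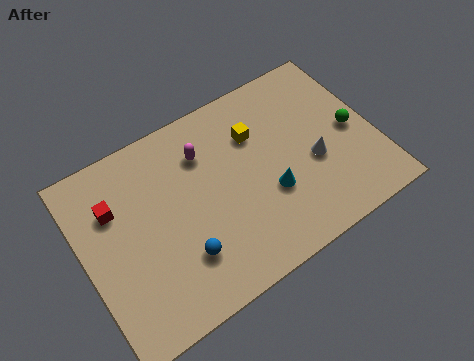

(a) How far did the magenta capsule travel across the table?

2.5

The magenta capsule moved from about (3.2, 4.9) to (5.4, 6.0), a distance of √(2.2² + 1.1²) ≈ 2.5.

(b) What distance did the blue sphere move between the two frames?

3.0

From (6.5, 1.0) to (3.8, 2.2), the blue sphere covered √(2.7² + 1.2²) ≈ 3.0 units.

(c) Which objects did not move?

the yellow cube and the red cube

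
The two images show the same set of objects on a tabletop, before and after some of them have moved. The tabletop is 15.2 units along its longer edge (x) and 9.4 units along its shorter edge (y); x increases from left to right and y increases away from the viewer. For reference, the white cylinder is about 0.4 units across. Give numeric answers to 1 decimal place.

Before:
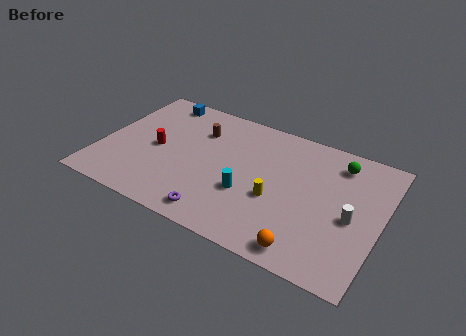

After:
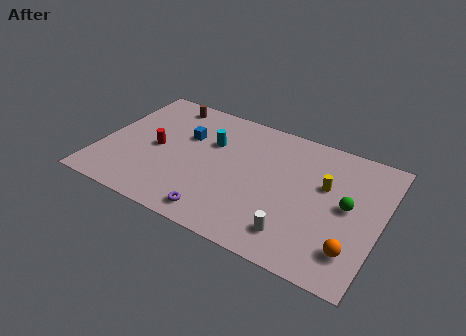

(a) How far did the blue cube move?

2.9

From (2.5, 8.3) to (4.4, 6.1), the blue cube covered √(1.9² + 2.2²) ≈ 2.9 units.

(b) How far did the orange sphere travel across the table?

2.5

From (11.7, 1.1) to (14.0, 2.1), the orange sphere covered √(2.3² + 1.0²) ≈ 2.5 units.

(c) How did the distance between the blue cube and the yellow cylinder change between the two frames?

-0.8

Before: roughly 8.5 units apart; after: 7.7. That's 0.8 units closer together.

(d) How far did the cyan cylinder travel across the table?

3.7

From (8.2, 3.4) to (5.8, 6.2), the cyan cylinder covered √(2.4² + 2.8²) ≈ 3.7 units.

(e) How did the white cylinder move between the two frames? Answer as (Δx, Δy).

(-2.7, -2.4)

From the two frames, the white cylinder sits at roughly (13.7, 4.2) before and (11.0, 1.8) after.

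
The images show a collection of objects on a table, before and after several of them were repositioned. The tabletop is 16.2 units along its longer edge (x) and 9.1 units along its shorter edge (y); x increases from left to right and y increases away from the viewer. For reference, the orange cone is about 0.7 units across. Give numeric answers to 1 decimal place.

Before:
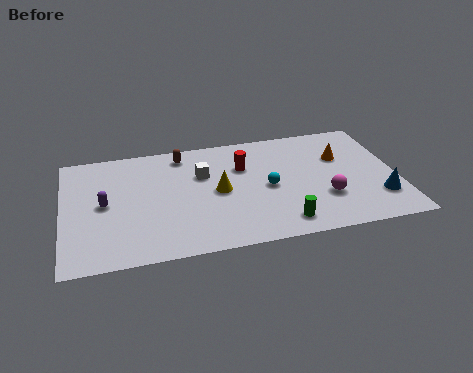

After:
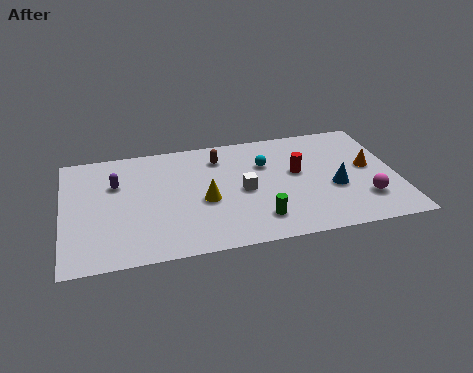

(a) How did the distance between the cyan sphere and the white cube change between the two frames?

-1.3

They were about 3.5 units apart before and 2.2 after — 1.3 units closer together.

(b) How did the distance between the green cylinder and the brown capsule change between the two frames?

-2.3

The distance was about 7.8 in the first image and 5.5 in the second, so they moved 2.3 units closer together.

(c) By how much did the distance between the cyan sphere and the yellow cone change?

+1.5

The distance was about 2.4 in the first image and 3.9 in the second, so they moved 1.5 units further apart.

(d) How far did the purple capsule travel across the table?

1.6

The purple capsule was near (2.0, 4.6) before and (2.6, 6.1) after, so it travelled √(0.6² + 1.5²) ≈ 1.6 units.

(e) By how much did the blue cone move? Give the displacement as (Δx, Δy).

(-2.1, 1.2)

The blue cone started near (15.2, 2.4) and ended near (13.1, 3.6).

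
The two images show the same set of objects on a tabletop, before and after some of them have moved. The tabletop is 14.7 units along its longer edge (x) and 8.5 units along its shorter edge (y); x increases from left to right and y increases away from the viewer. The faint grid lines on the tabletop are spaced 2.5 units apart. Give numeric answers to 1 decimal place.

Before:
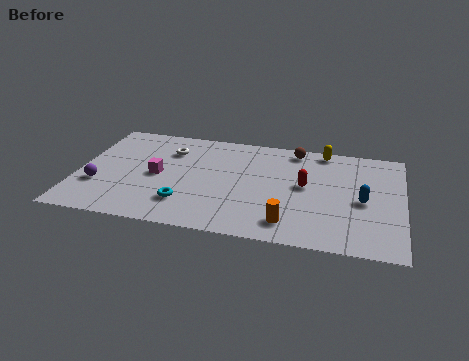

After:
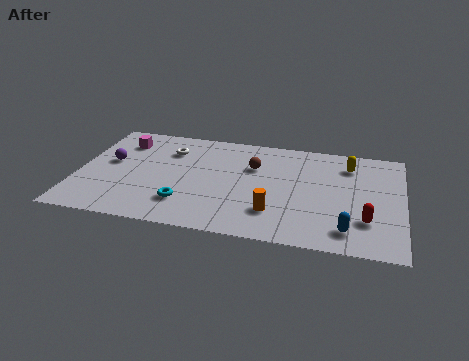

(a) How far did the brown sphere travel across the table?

2.5

The brown sphere was near (9.7, 7.5) before and (7.9, 5.7) after, so it travelled √(1.8² + 1.8²) ≈ 2.5 units.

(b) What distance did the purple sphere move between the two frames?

2.0

From (1.0, 2.8) to (1.4, 4.8), the purple sphere covered √(0.4² + 2.0²) ≈ 2.0 units.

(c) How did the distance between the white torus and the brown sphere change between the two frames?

-1.9

Before: roughly 5.8 units apart; after: 3.9. That's 1.9 units closer together.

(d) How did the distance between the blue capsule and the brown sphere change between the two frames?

+1.3

They were about 4.8 units apart before and 6.1 after — 1.3 units further apart.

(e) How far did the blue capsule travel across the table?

2.5

The blue capsule was near (12.9, 3.9) before and (12.3, 1.5) after, so it travelled √(0.6² + 2.4²) ≈ 2.5 units.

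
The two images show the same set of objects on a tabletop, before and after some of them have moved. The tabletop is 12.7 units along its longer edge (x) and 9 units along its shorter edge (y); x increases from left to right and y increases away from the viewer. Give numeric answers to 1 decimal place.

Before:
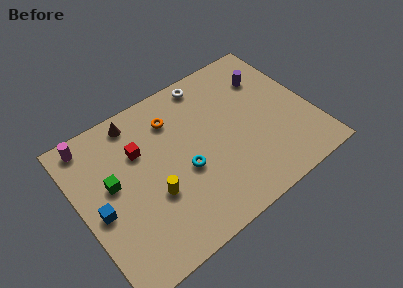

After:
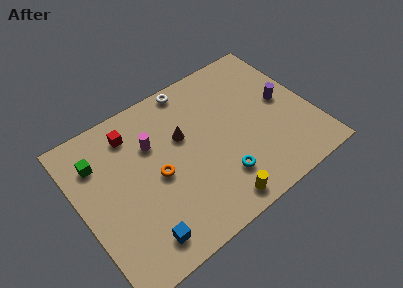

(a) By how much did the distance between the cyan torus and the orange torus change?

+0.5

They were about 3.2 units apart before and 3.7 after — 0.5 units further apart.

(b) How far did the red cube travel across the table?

1.2

The red cube moved from about (3.5, 6.1) to (3.3, 7.3), a distance of √(0.2² + 1.2²) ≈ 1.2.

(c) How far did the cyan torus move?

2.3

The cyan torus moved from about (5.5, 3.7) to (7.2, 2.2), a distance of √(1.7² + 1.5²) ≈ 2.3.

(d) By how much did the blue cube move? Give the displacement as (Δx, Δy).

(1.7, -2.6)

The blue cube started near (0.9, 4.0) and ended near (2.6, 1.4).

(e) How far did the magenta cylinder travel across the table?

3.6

From (1.1, 8.0) to (4.2, 6.1), the magenta cylinder covered √(3.1² + 1.9²) ≈ 3.6 units.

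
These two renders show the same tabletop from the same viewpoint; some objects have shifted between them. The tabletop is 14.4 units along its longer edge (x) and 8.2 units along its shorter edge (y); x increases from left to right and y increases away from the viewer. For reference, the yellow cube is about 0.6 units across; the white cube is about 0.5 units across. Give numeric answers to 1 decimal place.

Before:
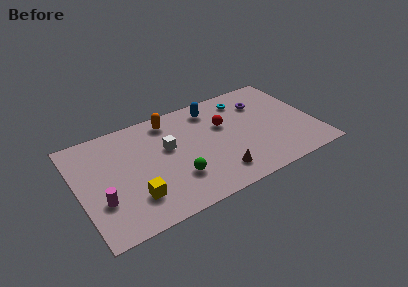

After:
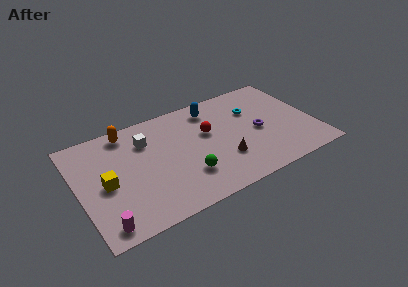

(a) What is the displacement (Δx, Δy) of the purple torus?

(-0.5, -2.2)

The purple torus started near (11.5, 6.0) and ended near (11.0, 3.8).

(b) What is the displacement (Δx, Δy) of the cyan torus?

(0.4, -1.1)

The cyan torus started near (10.5, 6.7) and ended near (10.9, 5.6).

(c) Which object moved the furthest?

the orange capsule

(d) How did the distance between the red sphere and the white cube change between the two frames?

+0.3

Before: roughly 3.5 units apart; after: 3.8. That's 0.3 units further apart.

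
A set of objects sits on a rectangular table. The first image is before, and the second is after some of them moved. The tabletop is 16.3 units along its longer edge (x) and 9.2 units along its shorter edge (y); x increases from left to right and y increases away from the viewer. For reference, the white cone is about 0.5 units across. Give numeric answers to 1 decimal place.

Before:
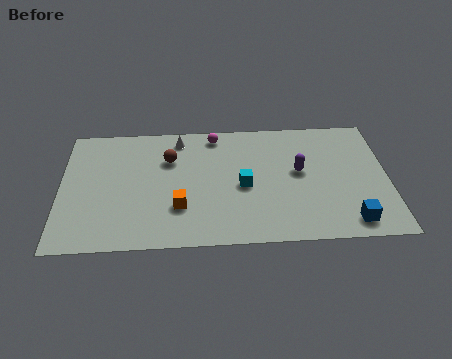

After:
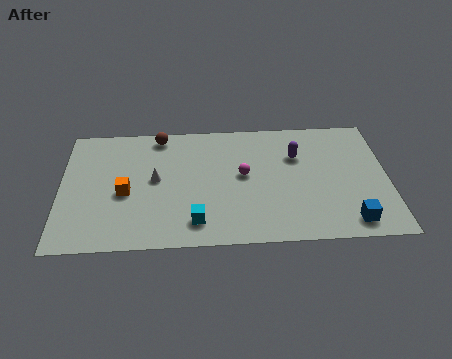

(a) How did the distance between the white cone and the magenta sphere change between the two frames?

+2.6

The distance was about 1.8 in the first image and 4.4 in the second, so they moved 2.6 units further apart.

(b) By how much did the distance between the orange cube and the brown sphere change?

+0.9

The distance was about 3.6 in the first image and 4.5 in the second, so they moved 0.9 units further apart.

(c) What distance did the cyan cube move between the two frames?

3.5

The cyan cube moved from about (9.1, 4.2) to (6.7, 1.7), a distance of √(2.4² + 2.5²) ≈ 3.5.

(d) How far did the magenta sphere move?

3.4

From (7.7, 8.1) to (9.1, 5.0), the magenta sphere covered √(1.4² + 3.1²) ≈ 3.4 units.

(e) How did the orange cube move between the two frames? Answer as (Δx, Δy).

(-2.7, 1.2)

The orange cube started near (5.9, 2.8) and ended near (3.2, 4.0).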